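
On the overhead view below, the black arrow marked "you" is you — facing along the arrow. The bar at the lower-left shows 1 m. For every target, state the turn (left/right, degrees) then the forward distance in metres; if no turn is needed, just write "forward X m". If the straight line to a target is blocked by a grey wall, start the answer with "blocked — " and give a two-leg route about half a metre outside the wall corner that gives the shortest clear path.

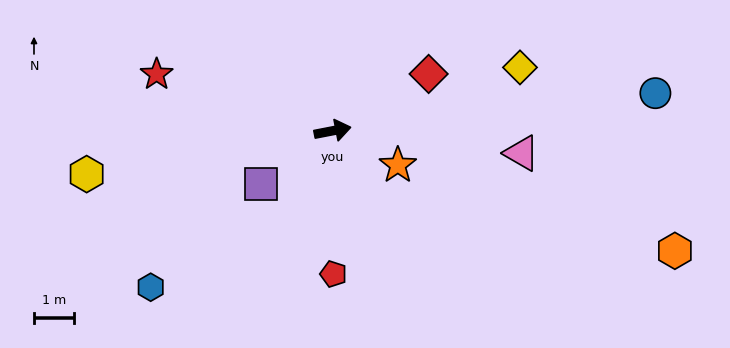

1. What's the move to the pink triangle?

turn right 18°, forward 4.8 m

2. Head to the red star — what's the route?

turn left 151°, forward 4.6 m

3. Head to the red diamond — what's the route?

turn left 20°, forward 2.8 m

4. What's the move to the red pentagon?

turn right 101°, forward 3.6 m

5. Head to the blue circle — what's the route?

turn right 4°, forward 8.2 m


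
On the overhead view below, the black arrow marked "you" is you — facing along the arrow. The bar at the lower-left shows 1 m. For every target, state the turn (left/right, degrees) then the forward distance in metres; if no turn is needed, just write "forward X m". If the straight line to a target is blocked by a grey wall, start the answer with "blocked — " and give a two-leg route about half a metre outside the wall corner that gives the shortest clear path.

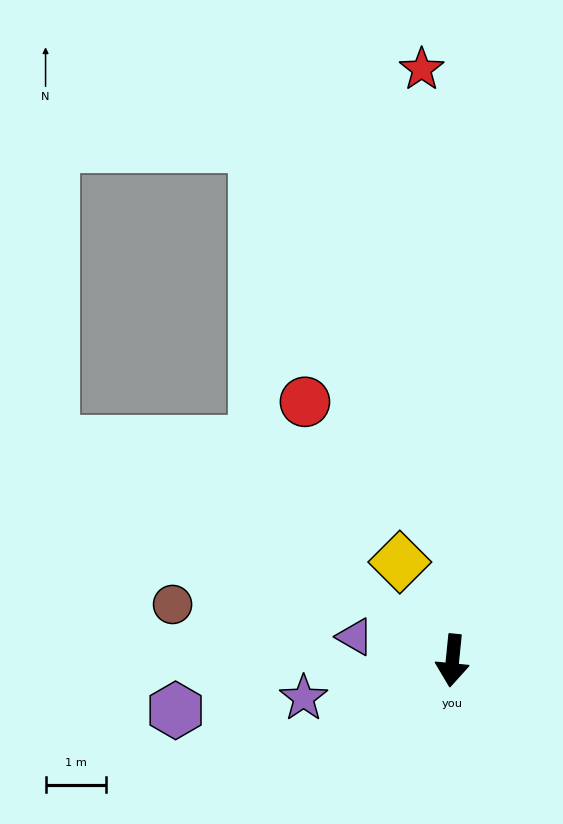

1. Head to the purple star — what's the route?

turn right 70°, forward 2.5 m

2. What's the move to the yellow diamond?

turn right 146°, forward 1.8 m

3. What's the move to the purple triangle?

turn right 98°, forward 1.7 m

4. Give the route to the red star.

turn right 171°, forward 9.7 m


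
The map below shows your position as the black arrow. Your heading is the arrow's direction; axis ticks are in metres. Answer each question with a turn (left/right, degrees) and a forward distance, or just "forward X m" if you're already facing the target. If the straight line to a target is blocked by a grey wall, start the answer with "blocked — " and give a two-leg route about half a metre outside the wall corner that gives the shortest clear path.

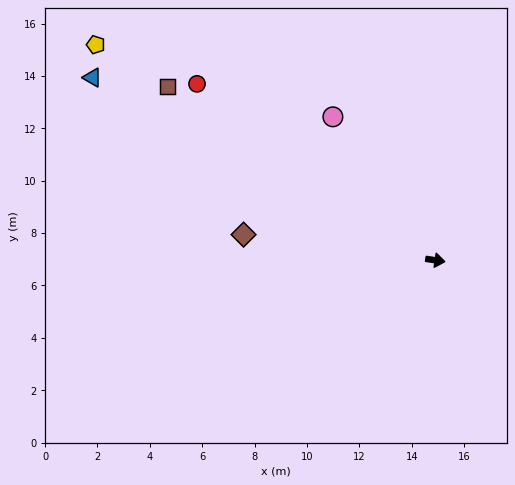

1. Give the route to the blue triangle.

turn left 160°, forward 14.8 m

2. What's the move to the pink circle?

turn left 134°, forward 6.7 m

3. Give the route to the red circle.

turn left 152°, forward 11.3 m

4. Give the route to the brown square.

turn left 155°, forward 12.2 m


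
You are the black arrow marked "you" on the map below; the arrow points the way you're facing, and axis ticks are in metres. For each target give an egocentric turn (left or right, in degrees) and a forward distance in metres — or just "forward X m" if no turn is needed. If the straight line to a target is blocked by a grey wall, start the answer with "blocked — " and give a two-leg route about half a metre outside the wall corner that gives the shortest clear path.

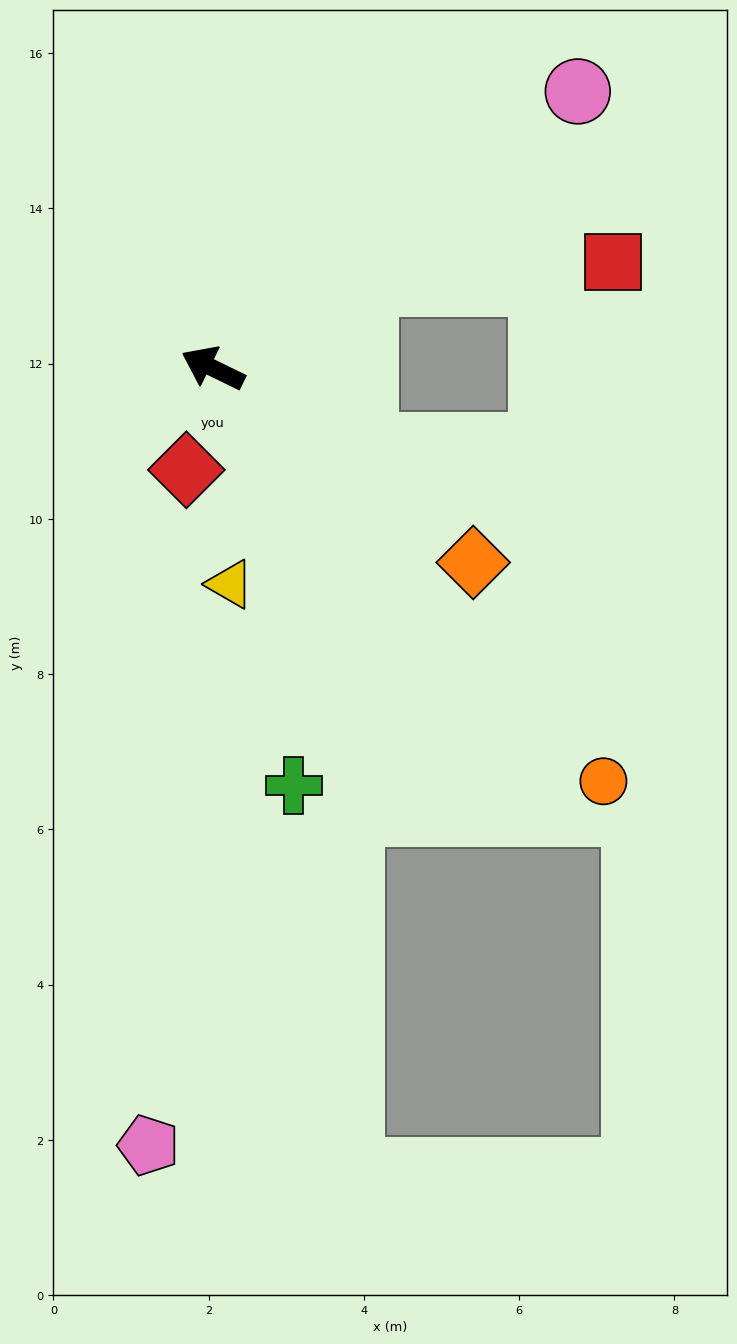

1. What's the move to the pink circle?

turn right 117°, forward 5.9 m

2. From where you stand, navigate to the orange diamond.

turn left 169°, forward 4.2 m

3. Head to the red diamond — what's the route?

turn left 101°, forward 1.4 m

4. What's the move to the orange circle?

turn left 159°, forward 7.3 m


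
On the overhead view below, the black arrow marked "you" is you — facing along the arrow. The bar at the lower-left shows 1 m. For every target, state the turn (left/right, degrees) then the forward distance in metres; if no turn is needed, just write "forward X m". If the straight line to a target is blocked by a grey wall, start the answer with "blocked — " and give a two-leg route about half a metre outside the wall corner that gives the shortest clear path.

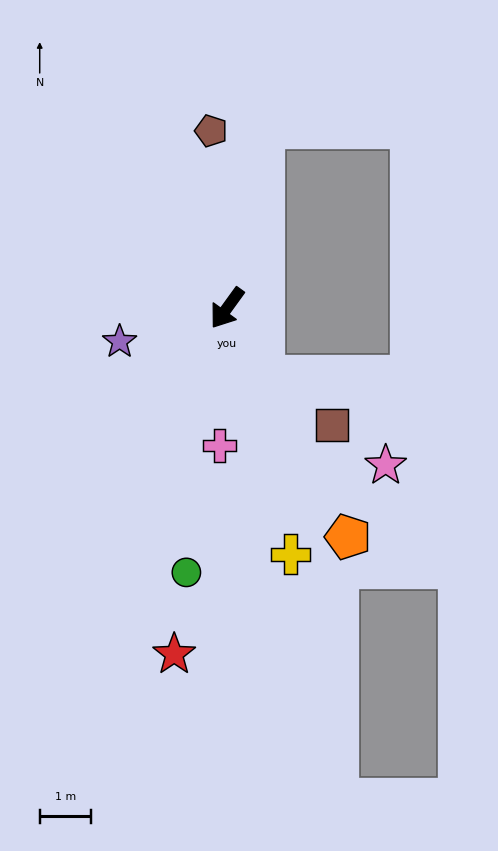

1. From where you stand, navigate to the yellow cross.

turn left 50°, forward 4.9 m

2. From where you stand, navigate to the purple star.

turn right 37°, forward 2.2 m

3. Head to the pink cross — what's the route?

turn left 33°, forward 2.7 m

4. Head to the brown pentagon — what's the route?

turn right 139°, forward 3.5 m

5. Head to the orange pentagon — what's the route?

turn left 64°, forward 5.0 m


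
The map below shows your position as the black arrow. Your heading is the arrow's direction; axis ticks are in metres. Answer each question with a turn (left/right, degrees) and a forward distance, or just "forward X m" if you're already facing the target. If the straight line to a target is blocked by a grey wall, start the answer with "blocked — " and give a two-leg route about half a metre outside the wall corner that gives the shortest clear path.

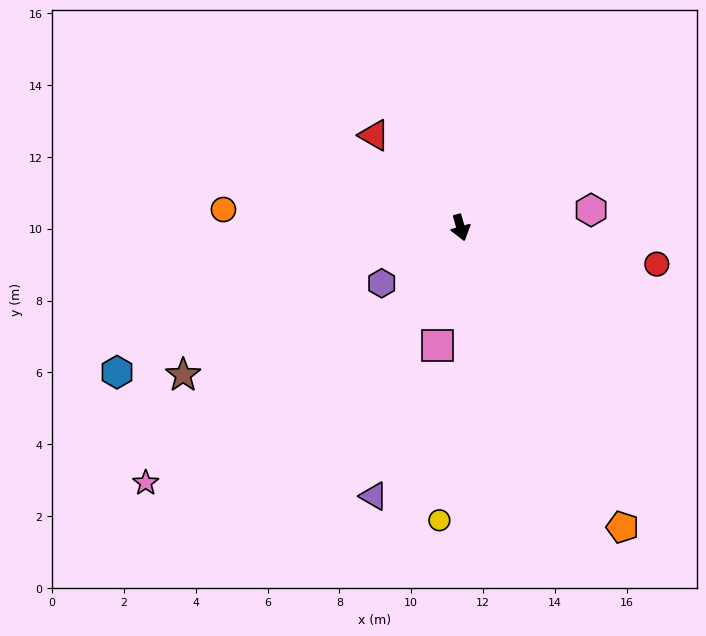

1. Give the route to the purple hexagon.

turn right 71°, forward 2.7 m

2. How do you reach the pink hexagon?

turn left 82°, forward 3.7 m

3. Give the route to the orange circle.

turn right 110°, forward 6.6 m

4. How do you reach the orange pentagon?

turn left 13°, forward 9.5 m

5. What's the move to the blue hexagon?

turn right 83°, forward 10.4 m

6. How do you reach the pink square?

turn right 27°, forward 3.3 m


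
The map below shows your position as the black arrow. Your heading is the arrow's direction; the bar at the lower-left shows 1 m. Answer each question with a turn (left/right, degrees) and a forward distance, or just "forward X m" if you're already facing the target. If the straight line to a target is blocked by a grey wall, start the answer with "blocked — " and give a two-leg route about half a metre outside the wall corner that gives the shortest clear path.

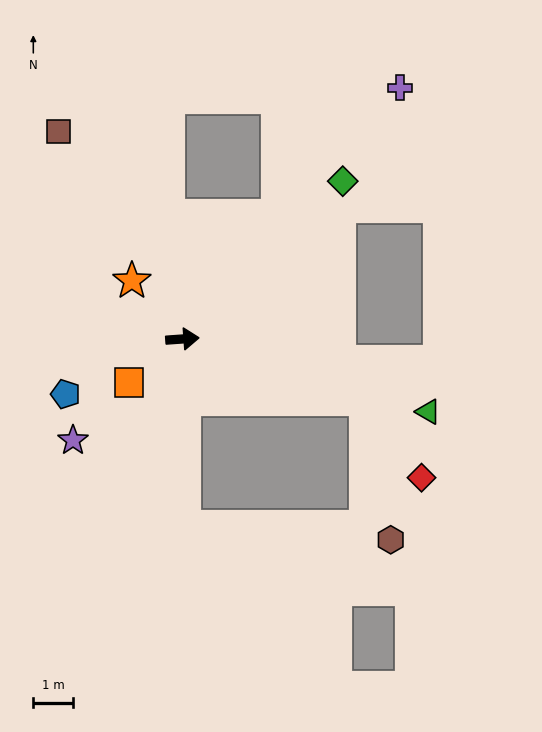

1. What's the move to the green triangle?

turn right 21°, forward 6.4 m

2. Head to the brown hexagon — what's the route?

blocked — turn right 22°, forward 4.8 m, then turn right 62°, forward 3.6 m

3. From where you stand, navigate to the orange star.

turn left 127°, forward 1.9 m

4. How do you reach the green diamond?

turn left 40°, forward 5.7 m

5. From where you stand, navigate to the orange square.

turn right 145°, forward 1.7 m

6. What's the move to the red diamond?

blocked — turn right 22°, forward 4.8 m, then turn right 36°, forward 2.4 m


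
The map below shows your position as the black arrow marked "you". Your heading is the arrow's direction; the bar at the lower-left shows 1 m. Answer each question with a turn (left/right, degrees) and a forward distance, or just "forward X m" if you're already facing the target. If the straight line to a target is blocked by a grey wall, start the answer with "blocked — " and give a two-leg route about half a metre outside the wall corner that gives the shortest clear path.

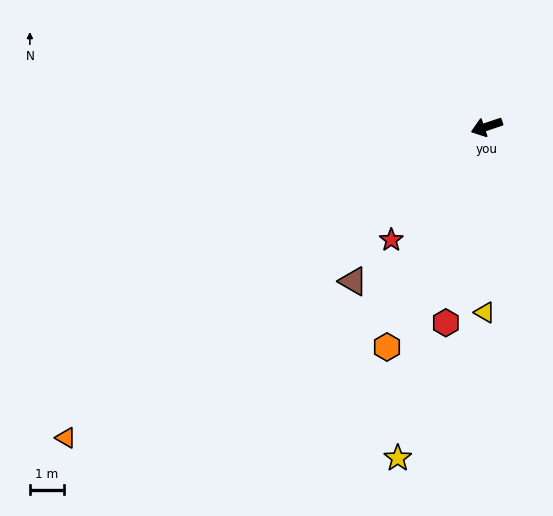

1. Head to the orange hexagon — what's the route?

turn left 47°, forward 7.1 m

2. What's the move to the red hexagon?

turn left 60°, forward 5.9 m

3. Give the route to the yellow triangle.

turn left 71°, forward 5.5 m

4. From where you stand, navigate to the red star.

turn left 31°, forward 4.4 m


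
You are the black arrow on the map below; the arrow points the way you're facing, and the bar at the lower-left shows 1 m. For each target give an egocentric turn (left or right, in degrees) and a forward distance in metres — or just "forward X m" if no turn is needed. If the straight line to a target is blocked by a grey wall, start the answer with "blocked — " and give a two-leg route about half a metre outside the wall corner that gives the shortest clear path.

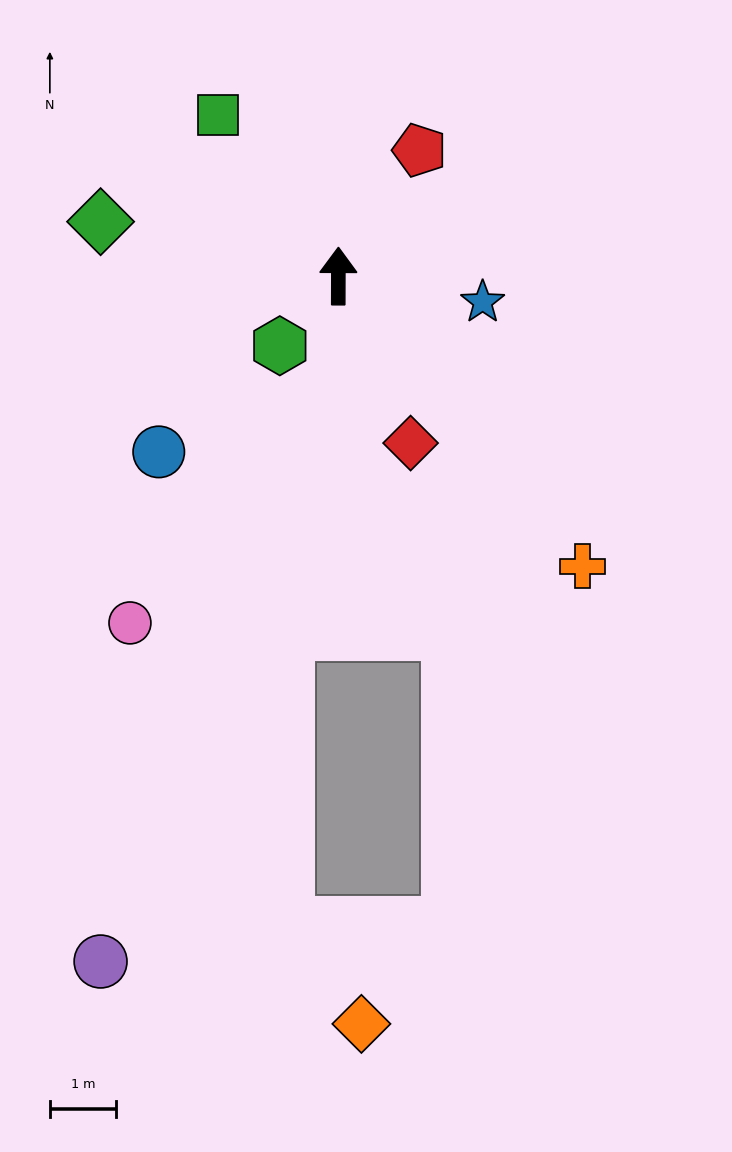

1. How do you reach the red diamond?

turn right 156°, forward 2.8 m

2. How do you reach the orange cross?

turn right 140°, forward 5.7 m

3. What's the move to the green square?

turn left 37°, forward 3.0 m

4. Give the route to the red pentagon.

turn right 33°, forward 2.3 m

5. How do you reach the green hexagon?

turn left 140°, forward 1.4 m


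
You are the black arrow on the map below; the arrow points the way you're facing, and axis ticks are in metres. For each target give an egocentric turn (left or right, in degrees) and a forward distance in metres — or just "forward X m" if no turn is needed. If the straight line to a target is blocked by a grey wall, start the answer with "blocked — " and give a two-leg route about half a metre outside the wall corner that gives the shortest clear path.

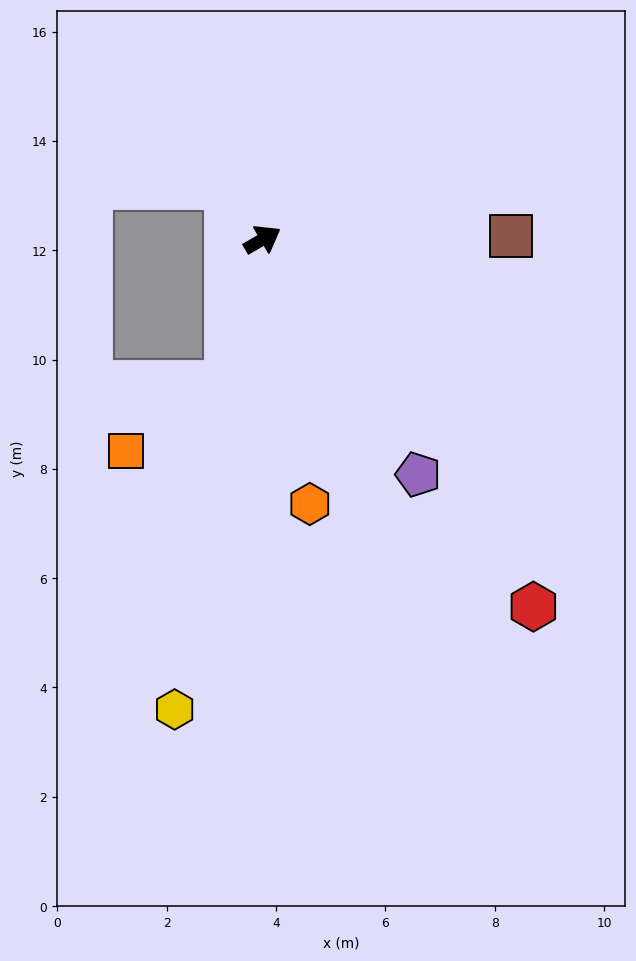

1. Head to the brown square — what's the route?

turn right 29°, forward 4.5 m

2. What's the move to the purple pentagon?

turn right 87°, forward 5.2 m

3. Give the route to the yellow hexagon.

turn right 131°, forward 8.7 m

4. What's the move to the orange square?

blocked — turn right 134°, forward 2.7 m, then turn right 42°, forward 2.2 m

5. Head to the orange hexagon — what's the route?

turn right 110°, forward 4.9 m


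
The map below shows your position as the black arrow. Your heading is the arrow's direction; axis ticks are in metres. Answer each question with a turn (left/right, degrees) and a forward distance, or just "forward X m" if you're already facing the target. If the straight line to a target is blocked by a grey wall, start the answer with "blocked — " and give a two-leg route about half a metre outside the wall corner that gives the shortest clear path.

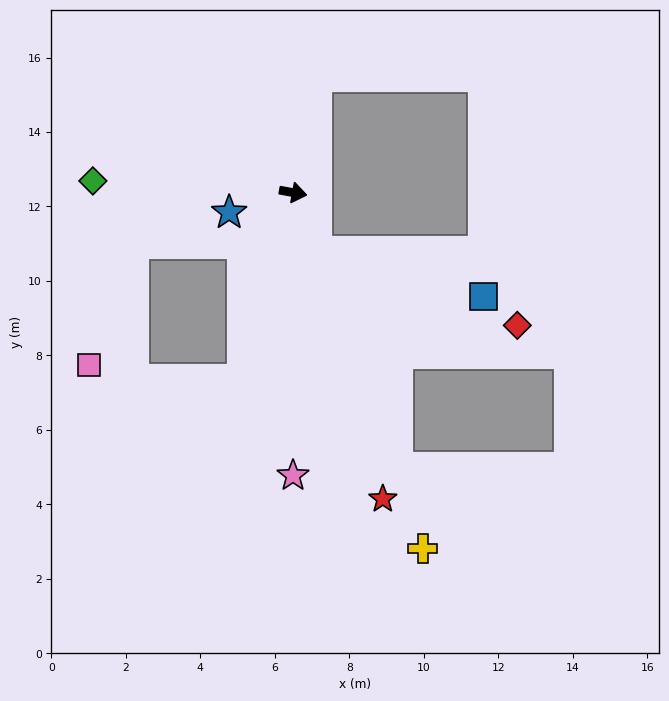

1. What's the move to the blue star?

turn right 152°, forward 1.8 m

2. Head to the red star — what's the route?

turn right 63°, forward 8.6 m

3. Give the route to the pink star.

turn right 80°, forward 7.6 m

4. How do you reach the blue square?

blocked — turn right 58°, forward 1.7 m, then turn left 53°, forward 4.7 m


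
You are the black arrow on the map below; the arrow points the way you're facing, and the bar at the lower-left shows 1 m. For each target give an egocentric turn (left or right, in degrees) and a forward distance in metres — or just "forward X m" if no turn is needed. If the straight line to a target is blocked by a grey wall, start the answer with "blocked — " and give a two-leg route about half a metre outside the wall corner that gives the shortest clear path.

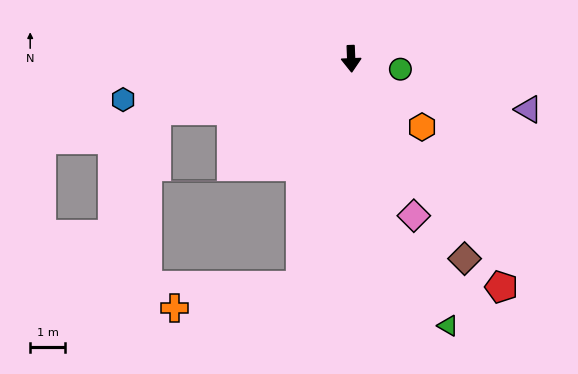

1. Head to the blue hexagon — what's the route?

turn right 82°, forward 6.6 m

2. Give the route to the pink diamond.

turn left 20°, forward 4.8 m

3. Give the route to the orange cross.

blocked — turn right 15°, forward 6.6 m, then turn right 67°, forward 3.7 m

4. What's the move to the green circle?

turn left 76°, forward 1.4 m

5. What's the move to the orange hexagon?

turn left 44°, forward 2.8 m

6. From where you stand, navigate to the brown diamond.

turn left 27°, forward 6.5 m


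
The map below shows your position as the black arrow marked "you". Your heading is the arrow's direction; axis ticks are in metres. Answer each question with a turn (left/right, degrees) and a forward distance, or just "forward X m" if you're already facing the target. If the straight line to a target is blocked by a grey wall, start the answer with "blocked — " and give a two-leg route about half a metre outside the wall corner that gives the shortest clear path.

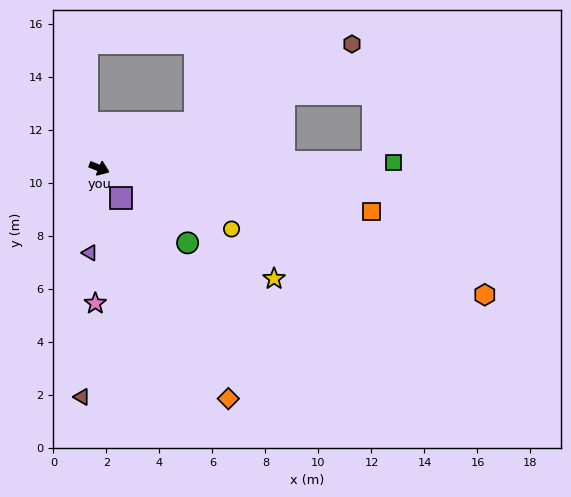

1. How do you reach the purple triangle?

turn right 74°, forward 3.2 m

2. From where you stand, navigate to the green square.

turn left 23°, forward 11.1 m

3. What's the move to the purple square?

turn right 32°, forward 1.4 m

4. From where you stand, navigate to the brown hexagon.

turn left 48°, forward 10.6 m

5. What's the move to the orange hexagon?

turn left 4°, forward 15.3 m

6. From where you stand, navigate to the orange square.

turn left 13°, forward 10.4 m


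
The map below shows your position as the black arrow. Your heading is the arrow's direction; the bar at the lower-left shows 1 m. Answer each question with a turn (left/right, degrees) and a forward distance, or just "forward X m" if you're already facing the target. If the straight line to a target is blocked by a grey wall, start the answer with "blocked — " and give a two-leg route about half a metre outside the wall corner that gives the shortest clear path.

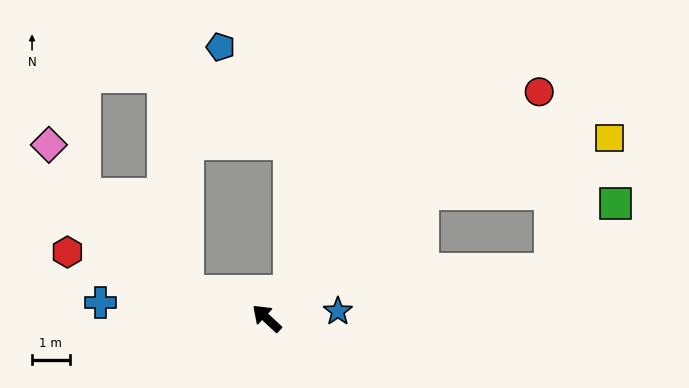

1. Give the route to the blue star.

turn right 132°, forward 1.9 m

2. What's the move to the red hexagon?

turn left 24°, forward 5.6 m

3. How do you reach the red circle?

turn right 97°, forward 9.4 m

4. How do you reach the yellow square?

blocked — turn right 99°, forward 5.3 m, then turn right 21°, forward 5.2 m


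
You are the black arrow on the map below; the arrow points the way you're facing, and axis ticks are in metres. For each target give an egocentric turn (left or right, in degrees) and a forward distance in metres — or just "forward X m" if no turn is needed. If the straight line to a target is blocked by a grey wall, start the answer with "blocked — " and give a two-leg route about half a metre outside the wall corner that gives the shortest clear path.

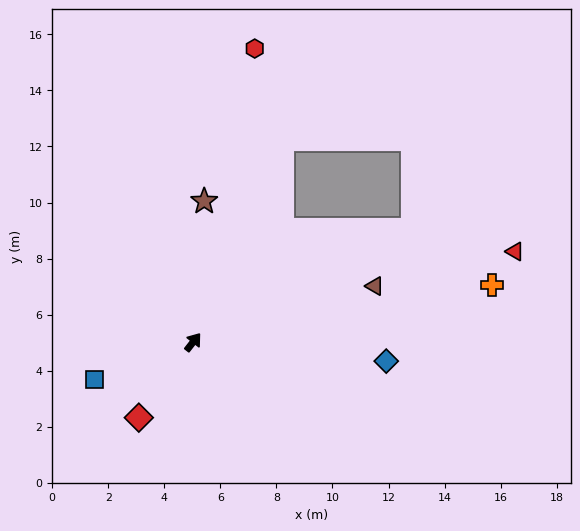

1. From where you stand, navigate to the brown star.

turn left 33°, forward 5.0 m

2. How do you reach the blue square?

turn left 149°, forward 3.8 m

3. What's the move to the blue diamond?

turn right 58°, forward 6.9 m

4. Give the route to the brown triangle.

turn right 35°, forward 6.8 m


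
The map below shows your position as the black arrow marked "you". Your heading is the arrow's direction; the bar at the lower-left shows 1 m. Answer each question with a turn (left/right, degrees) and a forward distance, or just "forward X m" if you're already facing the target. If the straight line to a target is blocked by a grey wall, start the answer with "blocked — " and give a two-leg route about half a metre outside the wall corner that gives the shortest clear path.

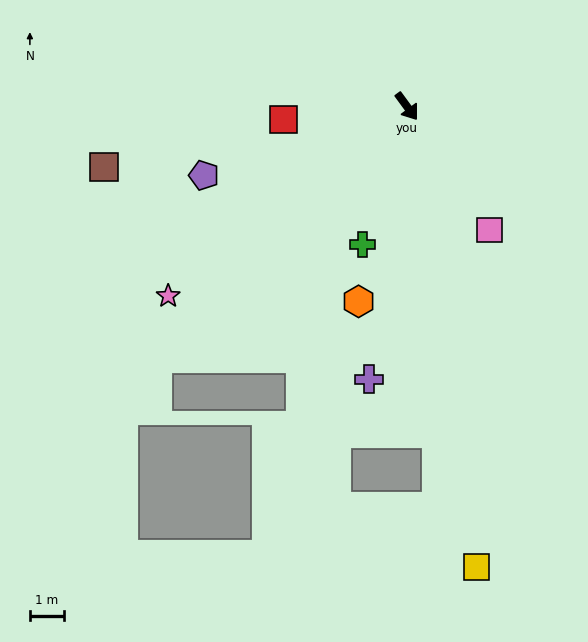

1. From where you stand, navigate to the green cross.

turn right 54°, forward 4.3 m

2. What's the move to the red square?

turn right 120°, forward 3.7 m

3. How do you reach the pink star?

turn right 88°, forward 9.0 m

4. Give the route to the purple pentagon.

turn right 108°, forward 6.3 m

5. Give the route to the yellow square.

turn right 28°, forward 13.8 m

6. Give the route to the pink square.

turn right 3°, forward 4.4 m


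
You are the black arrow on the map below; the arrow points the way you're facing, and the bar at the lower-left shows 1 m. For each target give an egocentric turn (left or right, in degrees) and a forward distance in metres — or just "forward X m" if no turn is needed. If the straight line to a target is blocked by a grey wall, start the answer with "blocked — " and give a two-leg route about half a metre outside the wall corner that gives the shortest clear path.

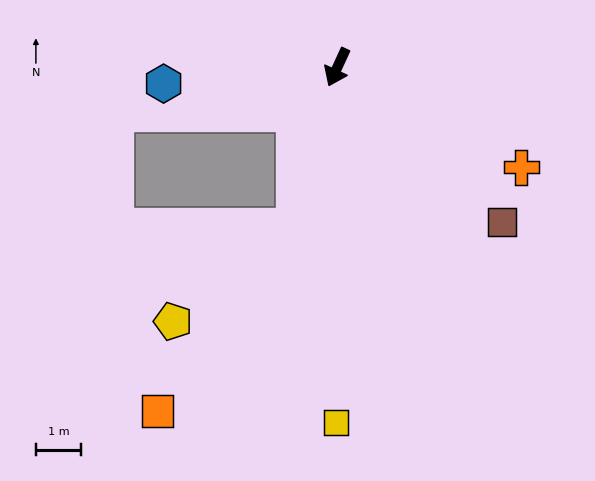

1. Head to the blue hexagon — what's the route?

turn right 60°, forward 3.9 m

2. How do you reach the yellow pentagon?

blocked — turn left 10°, forward 3.7 m, then turn right 38°, forward 3.4 m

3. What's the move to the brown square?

turn left 71°, forward 5.0 m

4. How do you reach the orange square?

blocked — turn left 10°, forward 3.7 m, then turn right 22°, forward 5.1 m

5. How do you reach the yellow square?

turn left 24°, forward 7.9 m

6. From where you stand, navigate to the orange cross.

turn left 86°, forward 4.7 m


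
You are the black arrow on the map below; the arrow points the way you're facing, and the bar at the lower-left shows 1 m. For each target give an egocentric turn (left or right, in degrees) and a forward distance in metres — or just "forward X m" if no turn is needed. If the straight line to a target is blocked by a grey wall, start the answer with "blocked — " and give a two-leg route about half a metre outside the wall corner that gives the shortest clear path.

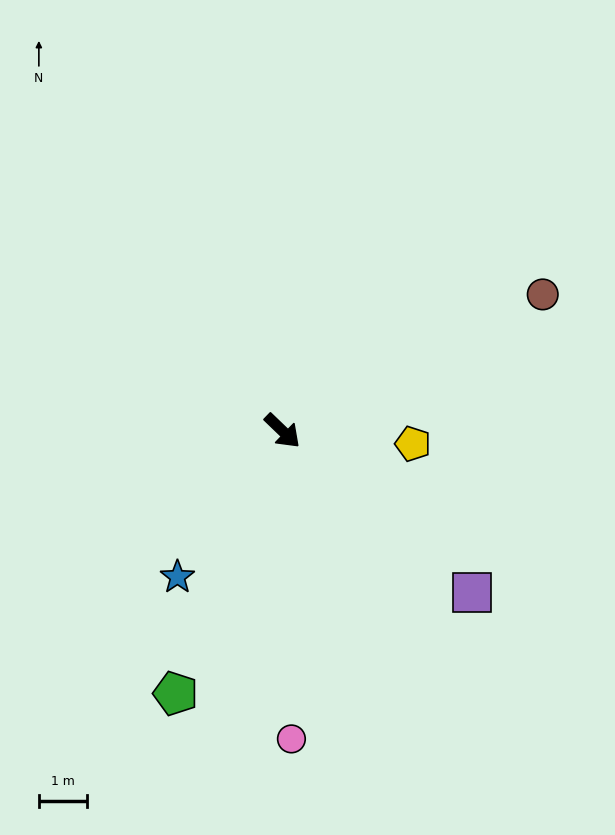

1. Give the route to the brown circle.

turn left 72°, forward 6.1 m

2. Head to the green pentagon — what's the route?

turn right 68°, forward 5.9 m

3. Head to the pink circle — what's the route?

turn right 44°, forward 6.4 m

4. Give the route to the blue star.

turn right 82°, forward 3.7 m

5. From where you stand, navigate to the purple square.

turn left 3°, forward 5.2 m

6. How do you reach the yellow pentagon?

turn left 38°, forward 2.7 m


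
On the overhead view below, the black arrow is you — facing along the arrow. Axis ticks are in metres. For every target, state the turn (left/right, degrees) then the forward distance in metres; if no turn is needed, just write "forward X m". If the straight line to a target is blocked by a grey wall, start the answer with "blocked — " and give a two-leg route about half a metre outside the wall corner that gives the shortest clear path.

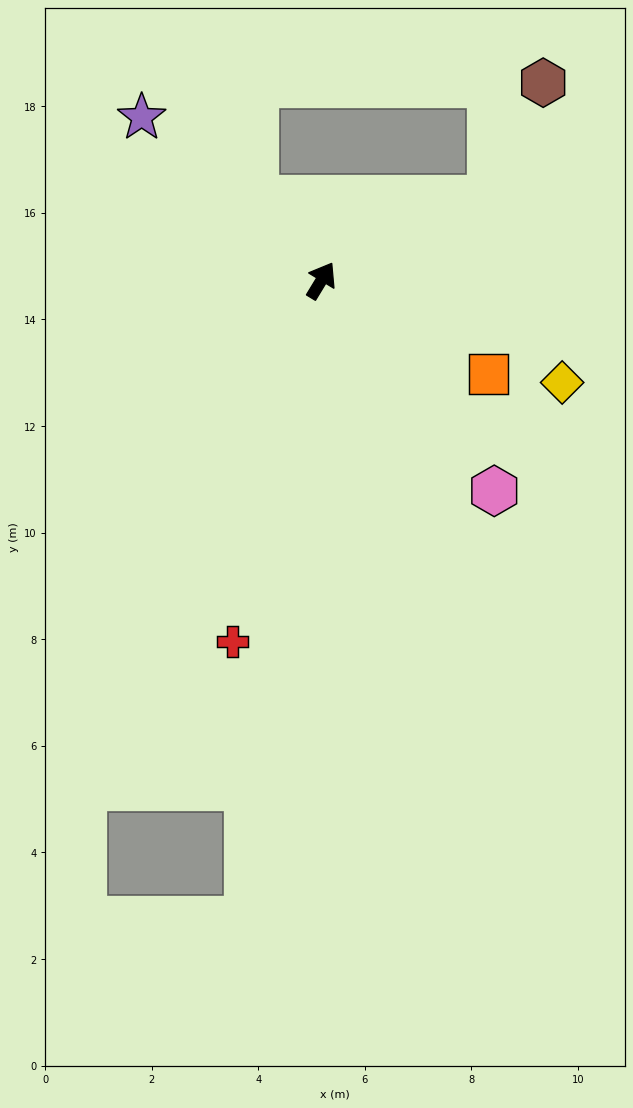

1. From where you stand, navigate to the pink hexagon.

turn right 109°, forward 5.1 m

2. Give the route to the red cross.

turn right 163°, forward 7.0 m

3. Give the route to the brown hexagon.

blocked — turn right 33°, forward 3.5 m, then turn left 40°, forward 2.4 m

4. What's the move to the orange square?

turn right 88°, forward 3.6 m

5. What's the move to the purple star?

turn left 79°, forward 4.6 m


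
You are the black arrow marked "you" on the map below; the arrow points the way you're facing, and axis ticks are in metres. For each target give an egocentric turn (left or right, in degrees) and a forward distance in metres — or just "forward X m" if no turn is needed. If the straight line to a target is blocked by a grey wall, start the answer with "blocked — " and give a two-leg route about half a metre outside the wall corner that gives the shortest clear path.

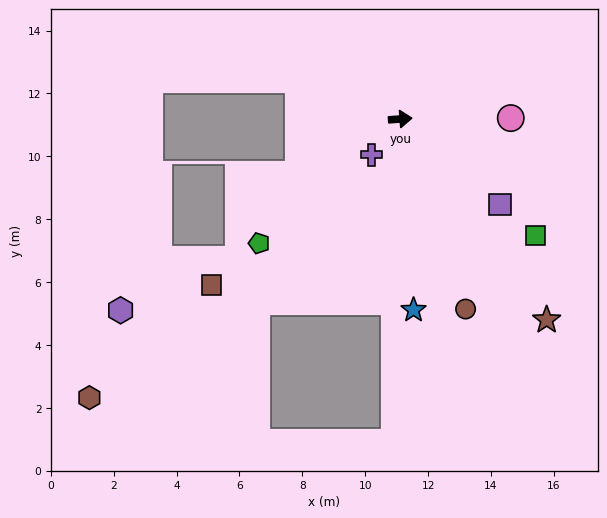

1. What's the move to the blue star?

turn right 90°, forward 6.1 m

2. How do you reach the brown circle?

turn right 75°, forward 6.4 m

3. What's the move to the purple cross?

turn right 133°, forward 1.5 m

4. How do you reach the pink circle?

turn right 4°, forward 3.5 m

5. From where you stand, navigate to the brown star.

turn right 58°, forward 7.9 m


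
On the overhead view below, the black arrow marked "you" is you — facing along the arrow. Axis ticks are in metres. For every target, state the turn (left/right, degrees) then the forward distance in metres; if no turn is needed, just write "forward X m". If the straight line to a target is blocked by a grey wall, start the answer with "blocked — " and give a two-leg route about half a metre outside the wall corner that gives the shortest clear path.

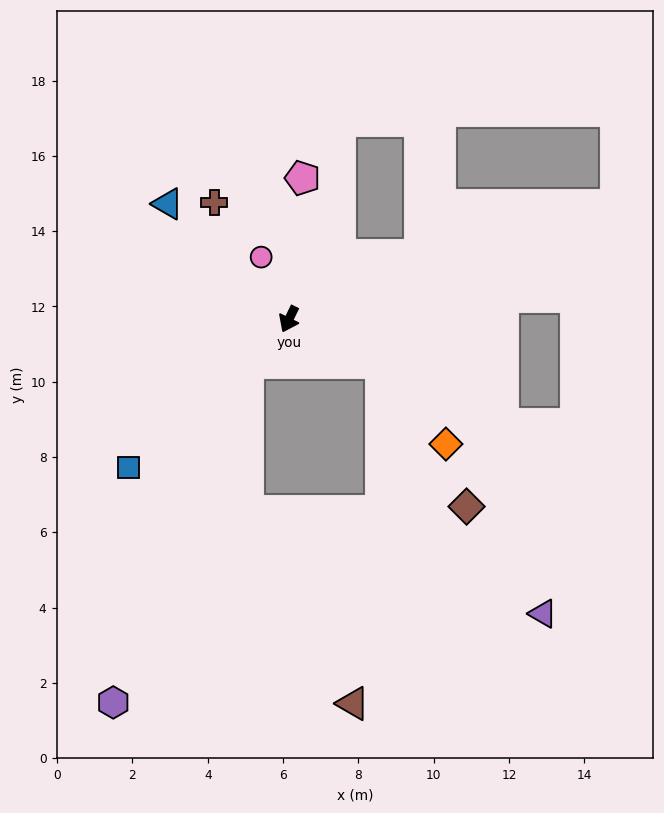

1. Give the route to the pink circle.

turn right 130°, forward 1.8 m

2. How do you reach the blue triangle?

turn right 108°, forward 4.4 m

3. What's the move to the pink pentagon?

turn right 160°, forward 3.8 m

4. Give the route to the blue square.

turn right 21°, forward 5.8 m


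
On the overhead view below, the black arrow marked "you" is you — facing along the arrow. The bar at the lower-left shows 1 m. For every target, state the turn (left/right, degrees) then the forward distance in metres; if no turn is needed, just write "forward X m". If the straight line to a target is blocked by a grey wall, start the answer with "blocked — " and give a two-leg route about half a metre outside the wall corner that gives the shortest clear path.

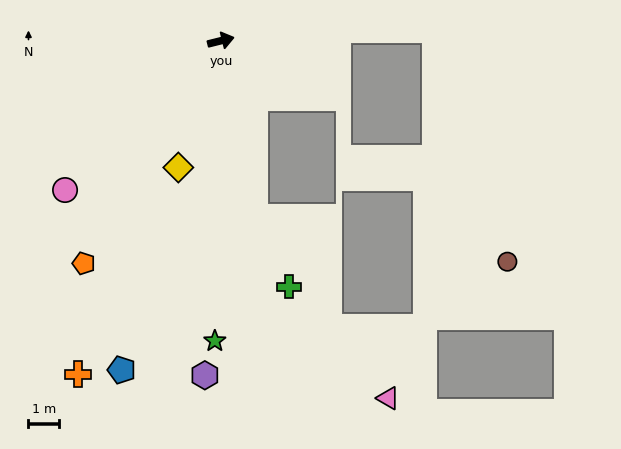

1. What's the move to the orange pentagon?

turn right 136°, forward 8.5 m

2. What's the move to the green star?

turn right 105°, forward 9.8 m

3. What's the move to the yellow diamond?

turn right 123°, forward 4.4 m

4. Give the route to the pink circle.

turn right 150°, forward 7.0 m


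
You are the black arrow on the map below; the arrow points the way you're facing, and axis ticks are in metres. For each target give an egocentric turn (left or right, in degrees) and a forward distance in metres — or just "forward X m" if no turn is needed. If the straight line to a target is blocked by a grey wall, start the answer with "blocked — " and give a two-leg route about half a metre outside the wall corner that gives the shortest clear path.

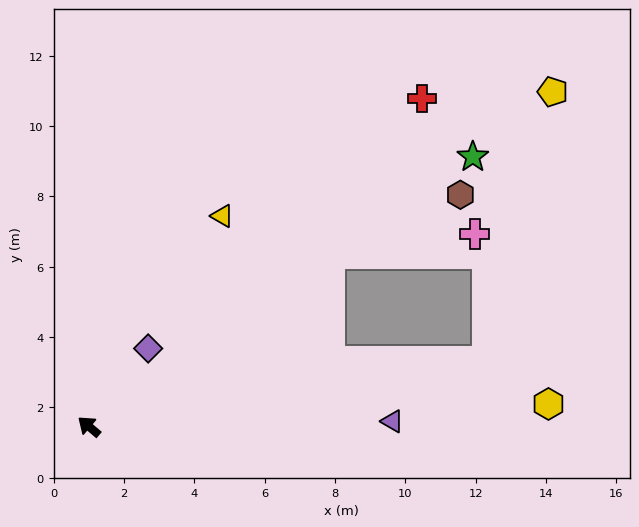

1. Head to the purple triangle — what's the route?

turn right 139°, forward 8.6 m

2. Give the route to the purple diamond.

turn right 87°, forward 2.8 m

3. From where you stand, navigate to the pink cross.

blocked — turn right 104°, forward 8.4 m, then turn right 28°, forward 4.1 m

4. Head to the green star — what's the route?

turn right 105°, forward 13.3 m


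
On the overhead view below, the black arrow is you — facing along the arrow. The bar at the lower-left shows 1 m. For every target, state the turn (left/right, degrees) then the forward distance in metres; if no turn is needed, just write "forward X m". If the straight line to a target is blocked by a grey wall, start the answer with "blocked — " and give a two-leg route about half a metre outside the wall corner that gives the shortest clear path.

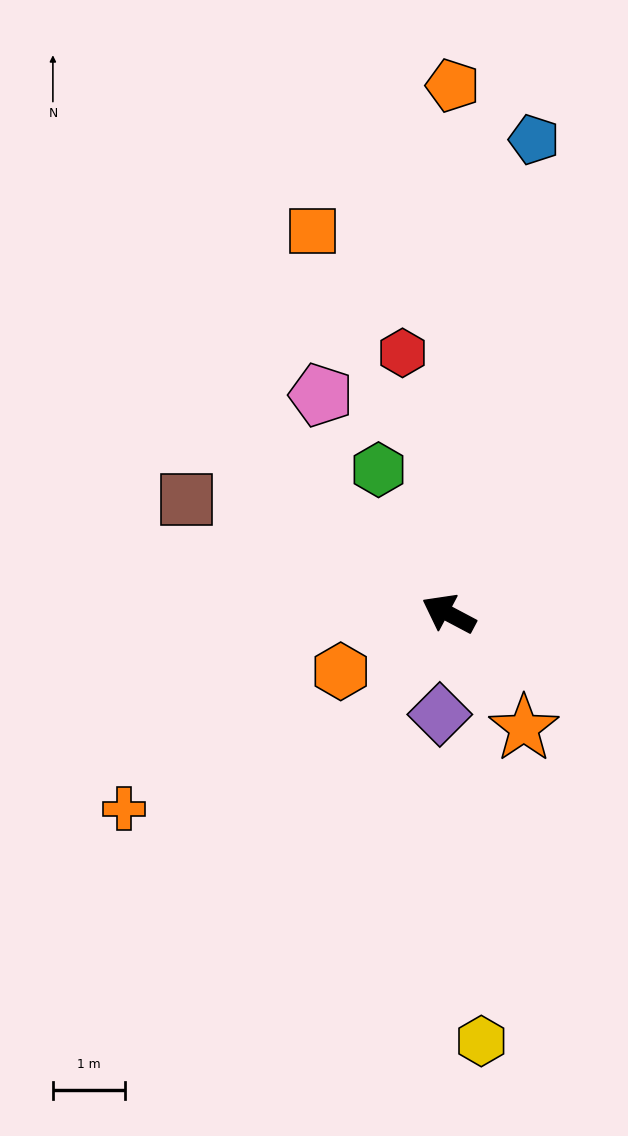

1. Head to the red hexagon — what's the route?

turn right 52°, forward 3.7 m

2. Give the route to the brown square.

turn left 4°, forward 4.0 m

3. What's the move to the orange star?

turn left 151°, forward 1.9 m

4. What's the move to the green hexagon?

turn right 36°, forward 2.2 m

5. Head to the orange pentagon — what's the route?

turn right 63°, forward 7.4 m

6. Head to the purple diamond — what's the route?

turn left 113°, forward 1.4 m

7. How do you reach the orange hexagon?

turn left 56°, forward 1.7 m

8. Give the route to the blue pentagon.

turn right 72°, forward 6.7 m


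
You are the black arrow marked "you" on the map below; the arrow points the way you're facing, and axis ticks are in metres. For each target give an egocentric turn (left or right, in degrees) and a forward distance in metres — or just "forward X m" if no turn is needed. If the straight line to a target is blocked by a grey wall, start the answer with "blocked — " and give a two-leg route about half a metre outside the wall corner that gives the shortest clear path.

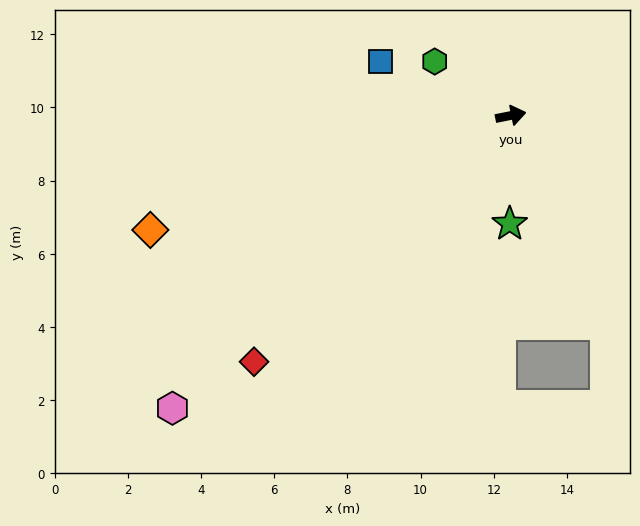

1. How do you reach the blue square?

turn left 146°, forward 3.9 m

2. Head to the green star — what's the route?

turn right 102°, forward 3.0 m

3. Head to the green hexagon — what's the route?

turn left 133°, forward 2.6 m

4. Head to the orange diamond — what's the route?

turn right 174°, forward 10.3 m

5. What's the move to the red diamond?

turn right 147°, forward 9.7 m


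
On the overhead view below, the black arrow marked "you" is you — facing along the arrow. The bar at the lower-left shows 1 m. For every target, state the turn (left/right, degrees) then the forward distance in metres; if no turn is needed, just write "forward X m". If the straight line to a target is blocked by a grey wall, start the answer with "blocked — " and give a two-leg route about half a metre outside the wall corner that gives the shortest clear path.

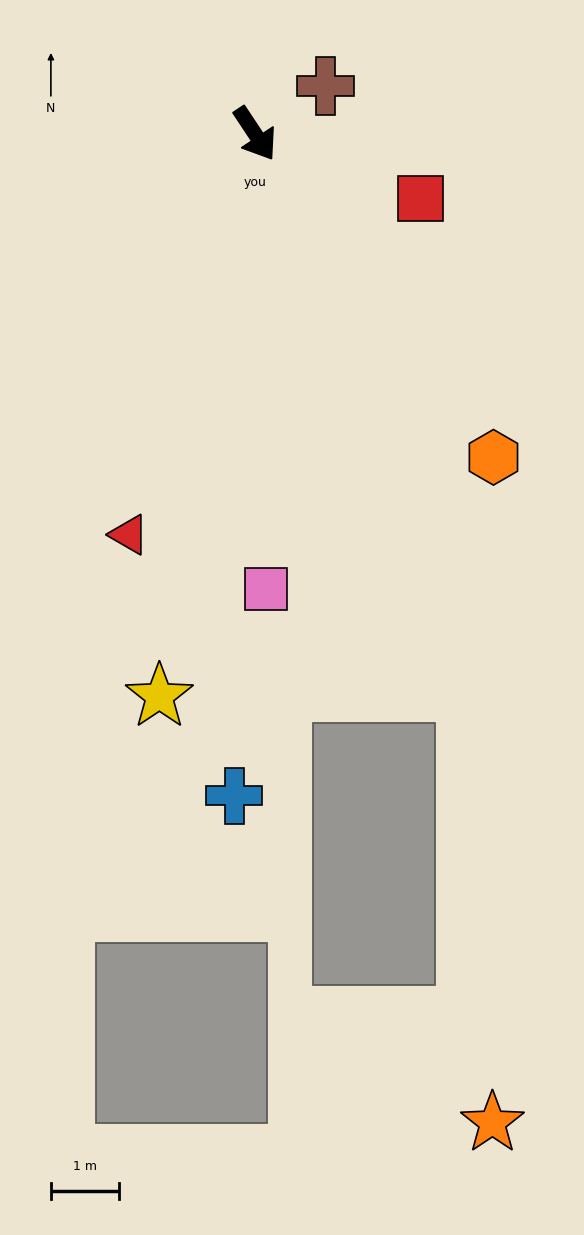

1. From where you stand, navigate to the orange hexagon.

turn left 3°, forward 5.9 m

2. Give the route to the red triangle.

turn right 51°, forward 6.2 m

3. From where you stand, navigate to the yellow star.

turn right 43°, forward 8.4 m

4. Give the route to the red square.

turn left 35°, forward 2.6 m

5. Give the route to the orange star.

blocked — turn right 13°, forward 8.8 m, then turn right 17°, forward 6.3 m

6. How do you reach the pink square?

turn right 32°, forward 6.7 m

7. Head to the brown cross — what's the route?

turn left 91°, forward 1.3 m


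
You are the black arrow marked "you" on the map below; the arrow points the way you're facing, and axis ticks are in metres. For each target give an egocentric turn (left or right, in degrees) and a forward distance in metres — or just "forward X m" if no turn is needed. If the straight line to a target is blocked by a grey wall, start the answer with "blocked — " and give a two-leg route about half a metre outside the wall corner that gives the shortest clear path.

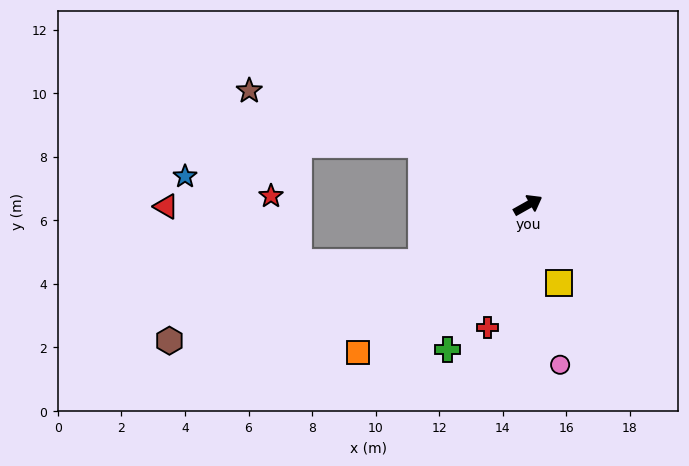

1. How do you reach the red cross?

turn right 138°, forward 4.1 m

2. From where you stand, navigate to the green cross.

turn right 148°, forward 5.2 m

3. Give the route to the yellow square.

turn right 98°, forward 2.6 m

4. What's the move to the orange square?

turn right 168°, forward 7.1 m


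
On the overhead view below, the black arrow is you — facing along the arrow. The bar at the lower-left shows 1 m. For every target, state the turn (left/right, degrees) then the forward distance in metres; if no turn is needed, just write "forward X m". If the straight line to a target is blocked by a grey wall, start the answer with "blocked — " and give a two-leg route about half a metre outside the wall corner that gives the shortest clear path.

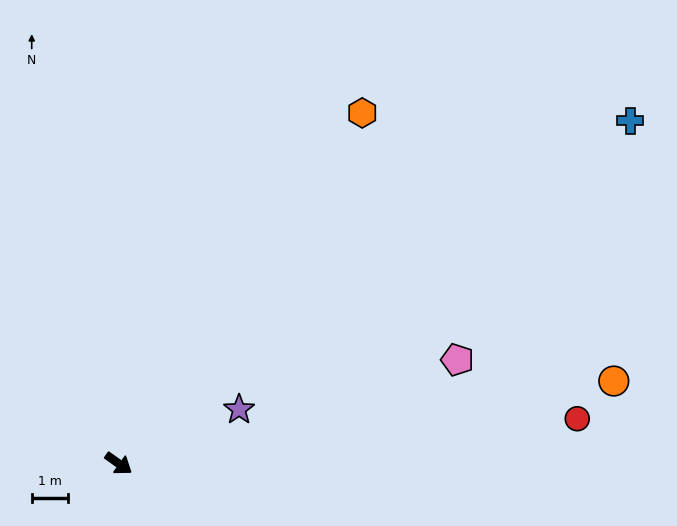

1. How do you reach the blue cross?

turn left 69°, forward 16.9 m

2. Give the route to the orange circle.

turn left 45°, forward 13.8 m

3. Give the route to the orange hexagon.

turn left 91°, forward 11.7 m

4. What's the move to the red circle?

turn left 41°, forward 12.7 m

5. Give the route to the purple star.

turn left 60°, forward 3.6 m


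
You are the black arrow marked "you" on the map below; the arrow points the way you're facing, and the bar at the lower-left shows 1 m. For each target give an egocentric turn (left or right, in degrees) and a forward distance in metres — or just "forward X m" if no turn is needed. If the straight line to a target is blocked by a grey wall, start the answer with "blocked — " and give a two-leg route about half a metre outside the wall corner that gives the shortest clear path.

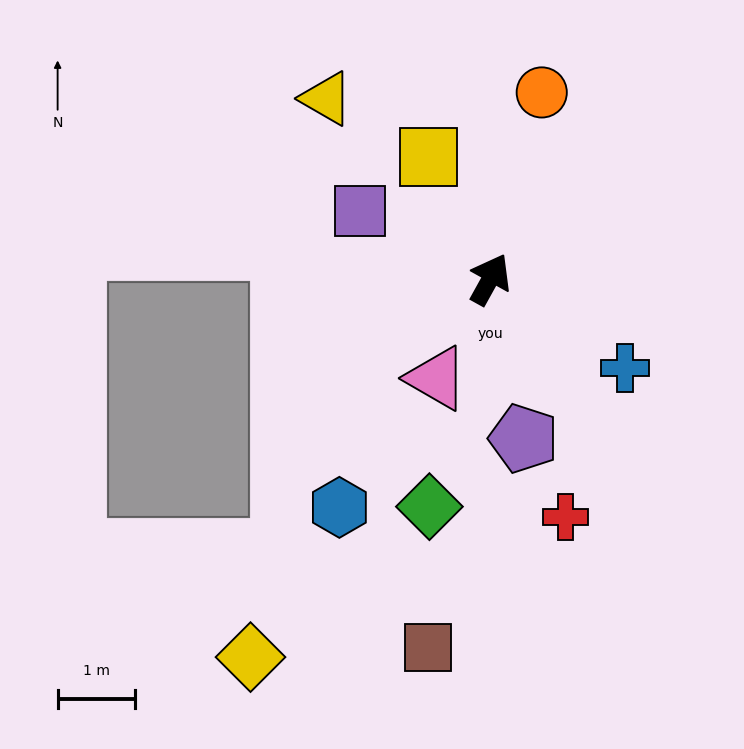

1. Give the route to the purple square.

turn left 91°, forward 1.9 m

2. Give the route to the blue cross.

turn right 94°, forward 2.1 m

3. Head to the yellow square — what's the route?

turn left 56°, forward 1.8 m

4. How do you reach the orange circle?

turn left 14°, forward 2.5 m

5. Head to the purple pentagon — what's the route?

turn right 139°, forward 2.1 m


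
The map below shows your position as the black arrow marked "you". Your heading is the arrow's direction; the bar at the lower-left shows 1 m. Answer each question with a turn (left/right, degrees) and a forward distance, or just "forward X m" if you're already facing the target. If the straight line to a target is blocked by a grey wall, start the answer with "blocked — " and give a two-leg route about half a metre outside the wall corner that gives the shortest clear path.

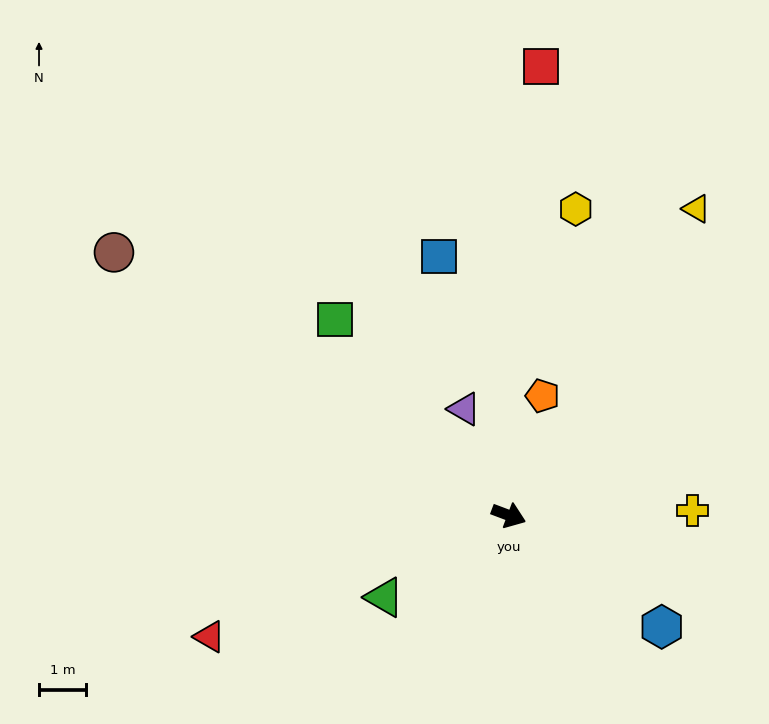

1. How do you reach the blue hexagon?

turn right 15°, forward 4.0 m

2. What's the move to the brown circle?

turn left 167°, forward 10.0 m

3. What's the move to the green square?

turn left 152°, forward 5.5 m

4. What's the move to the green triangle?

turn right 126°, forward 3.1 m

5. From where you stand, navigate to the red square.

turn left 107°, forward 9.5 m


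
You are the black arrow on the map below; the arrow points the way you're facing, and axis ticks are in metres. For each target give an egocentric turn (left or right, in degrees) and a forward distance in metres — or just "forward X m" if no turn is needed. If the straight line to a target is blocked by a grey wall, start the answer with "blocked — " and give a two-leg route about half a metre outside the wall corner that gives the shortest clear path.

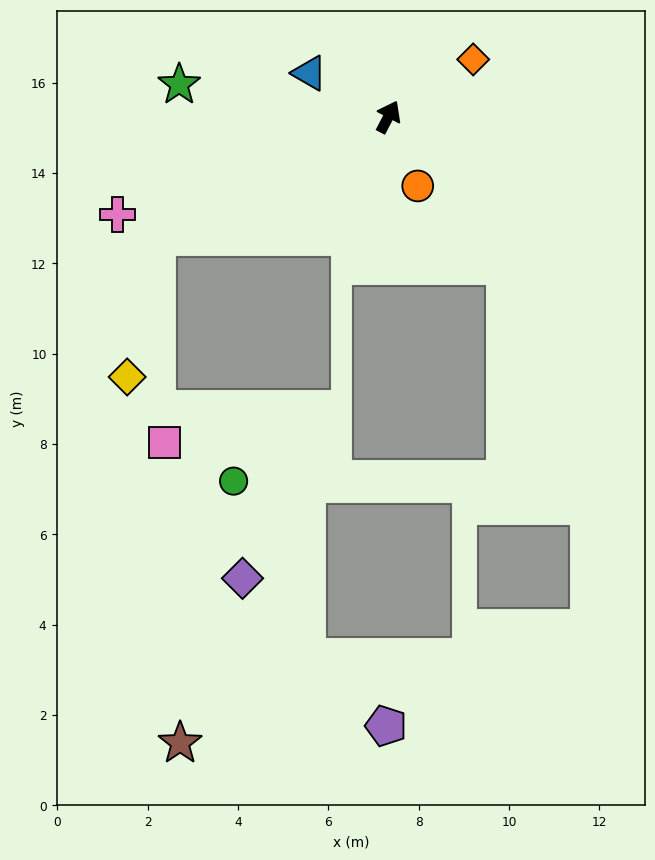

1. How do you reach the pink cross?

turn left 137°, forward 6.4 m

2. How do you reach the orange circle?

turn right 129°, forward 1.7 m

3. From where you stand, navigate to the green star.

turn left 109°, forward 4.7 m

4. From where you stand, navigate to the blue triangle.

turn left 89°, forward 2.0 m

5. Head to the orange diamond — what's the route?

turn right 28°, forward 2.3 m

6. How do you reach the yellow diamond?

blocked — turn left 145°, forward 5.8 m, then turn left 51°, forward 3.2 m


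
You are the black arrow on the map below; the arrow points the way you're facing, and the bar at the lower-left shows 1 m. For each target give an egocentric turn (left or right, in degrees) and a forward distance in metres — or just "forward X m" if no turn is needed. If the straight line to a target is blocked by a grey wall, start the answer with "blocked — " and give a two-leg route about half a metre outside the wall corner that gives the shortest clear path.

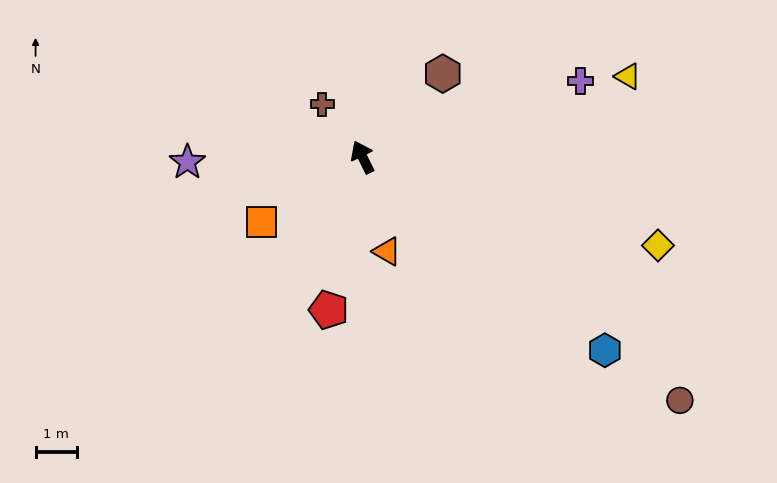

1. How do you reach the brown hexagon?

turn right 70°, forward 2.8 m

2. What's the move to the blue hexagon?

turn right 155°, forward 7.5 m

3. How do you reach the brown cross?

turn left 12°, forward 1.6 m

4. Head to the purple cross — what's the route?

turn right 97°, forward 5.6 m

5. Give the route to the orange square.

turn left 97°, forward 2.9 m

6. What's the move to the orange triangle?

turn left 168°, forward 2.4 m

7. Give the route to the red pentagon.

turn left 141°, forward 3.8 m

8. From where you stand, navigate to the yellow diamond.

turn right 133°, forward 7.5 m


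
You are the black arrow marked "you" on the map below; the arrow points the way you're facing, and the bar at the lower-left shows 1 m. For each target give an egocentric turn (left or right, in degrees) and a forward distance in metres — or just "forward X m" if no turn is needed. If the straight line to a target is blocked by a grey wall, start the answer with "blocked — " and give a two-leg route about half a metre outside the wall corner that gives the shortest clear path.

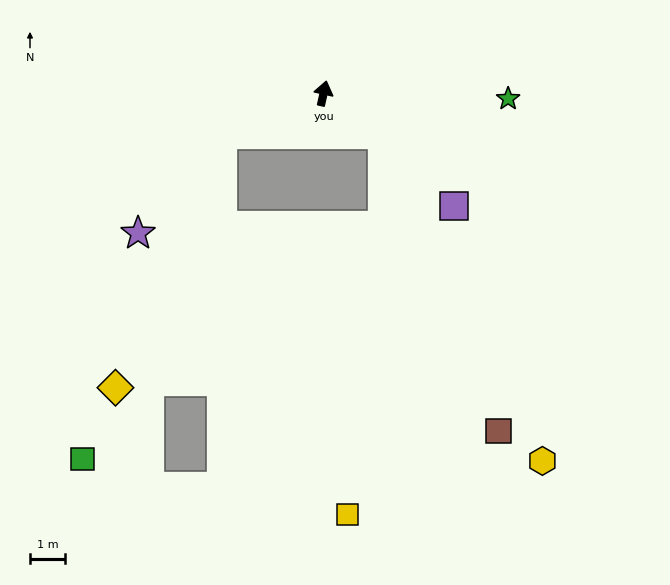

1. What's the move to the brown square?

blocked — turn right 112°, forward 2.0 m, then turn right 34°, forward 9.1 m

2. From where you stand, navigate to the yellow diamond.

blocked — turn left 124°, forward 3.1 m, then turn left 46°, forward 7.9 m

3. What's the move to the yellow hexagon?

blocked — turn right 112°, forward 2.0 m, then turn right 29°, forward 10.4 m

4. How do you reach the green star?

turn right 79°, forward 5.3 m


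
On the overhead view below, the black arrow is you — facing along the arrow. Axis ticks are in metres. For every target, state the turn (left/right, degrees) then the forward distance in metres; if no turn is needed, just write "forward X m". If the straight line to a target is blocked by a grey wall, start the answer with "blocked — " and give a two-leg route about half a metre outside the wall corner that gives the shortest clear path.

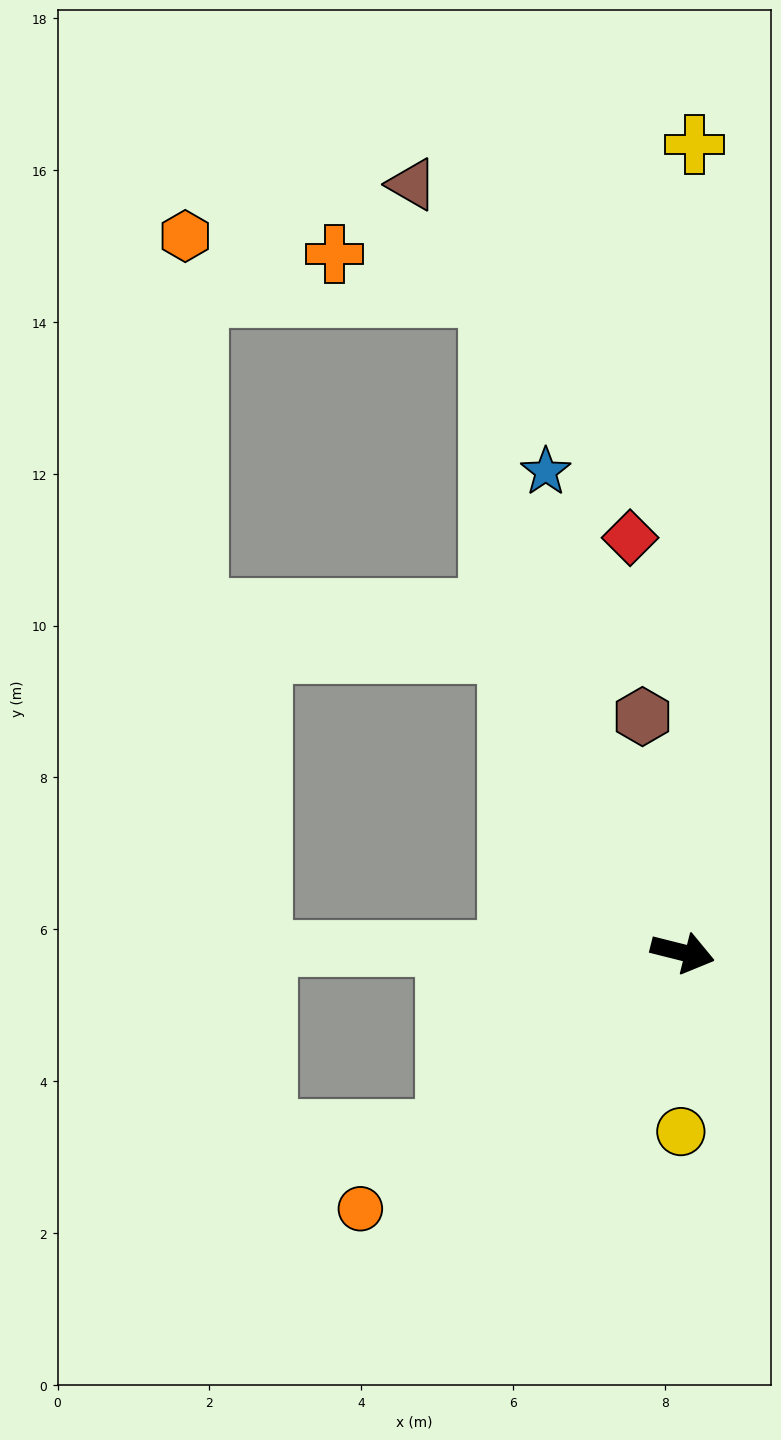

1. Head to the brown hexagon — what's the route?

turn left 114°, forward 3.2 m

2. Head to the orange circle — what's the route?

turn right 127°, forward 5.4 m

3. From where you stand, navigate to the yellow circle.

turn right 76°, forward 2.4 m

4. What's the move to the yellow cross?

turn left 103°, forward 10.6 m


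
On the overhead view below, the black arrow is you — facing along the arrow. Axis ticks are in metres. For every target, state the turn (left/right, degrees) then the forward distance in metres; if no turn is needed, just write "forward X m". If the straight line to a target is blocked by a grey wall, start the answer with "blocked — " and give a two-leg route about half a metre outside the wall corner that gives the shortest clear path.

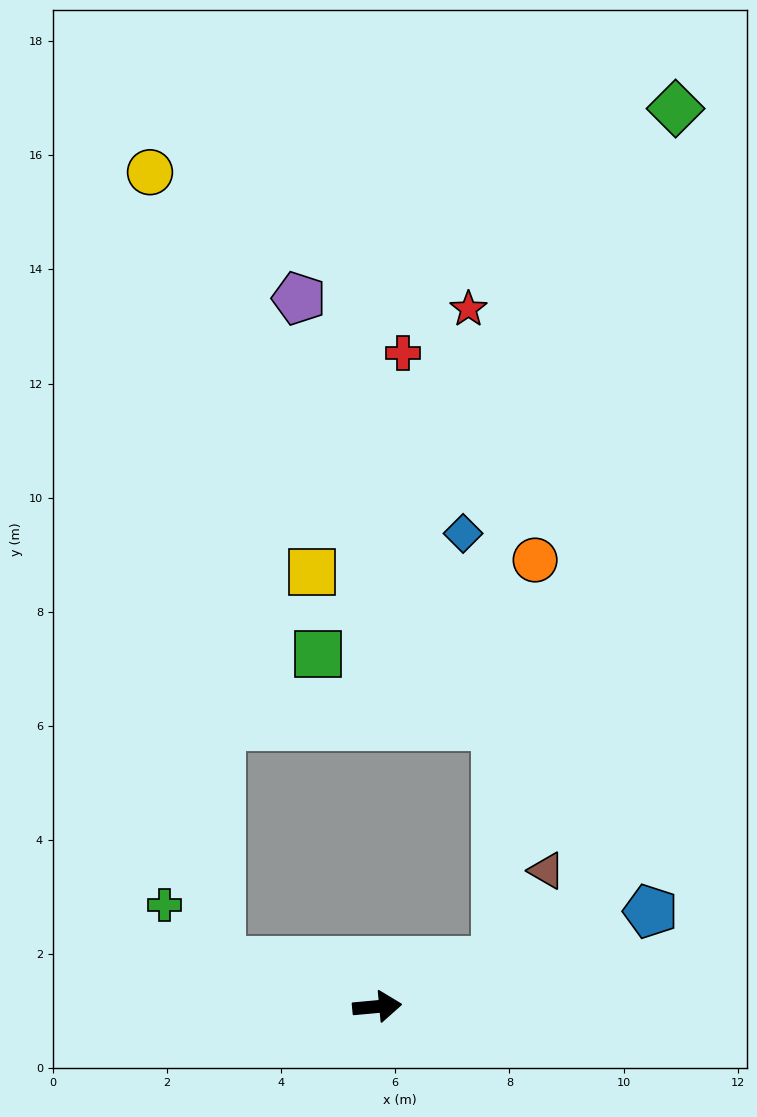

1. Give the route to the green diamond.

blocked — turn left 16°, forward 2.2 m, then turn left 57°, forward 15.3 m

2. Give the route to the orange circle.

blocked — turn left 16°, forward 2.2 m, then turn left 63°, forward 7.0 m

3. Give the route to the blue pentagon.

turn left 14°, forward 5.1 m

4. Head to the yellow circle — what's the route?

blocked — turn left 158°, forward 2.8 m, then turn right 68°, forward 13.9 m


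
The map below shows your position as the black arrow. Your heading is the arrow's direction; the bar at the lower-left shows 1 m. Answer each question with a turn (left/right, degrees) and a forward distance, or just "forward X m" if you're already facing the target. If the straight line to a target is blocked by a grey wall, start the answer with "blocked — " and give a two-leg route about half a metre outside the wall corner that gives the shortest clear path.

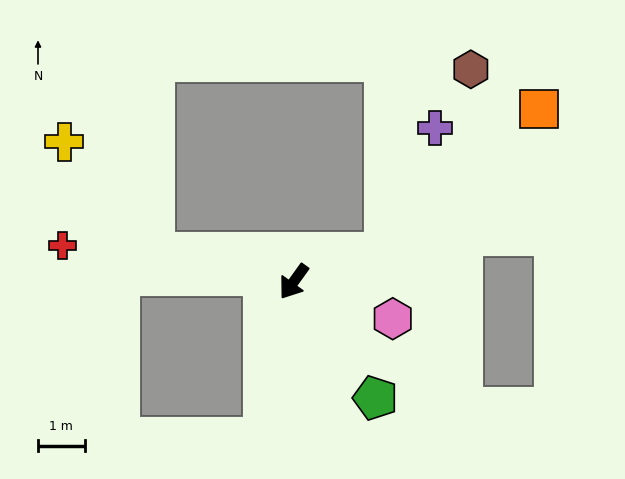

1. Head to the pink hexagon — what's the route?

turn left 105°, forward 2.3 m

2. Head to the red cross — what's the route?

turn right 63°, forward 5.0 m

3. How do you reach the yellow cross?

blocked — turn right 66°, forward 3.0 m, then turn right 39°, forward 3.1 m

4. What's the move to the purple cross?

blocked — turn left 144°, forward 2.0 m, then turn left 49°, forward 2.9 m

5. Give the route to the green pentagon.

turn left 71°, forward 3.0 m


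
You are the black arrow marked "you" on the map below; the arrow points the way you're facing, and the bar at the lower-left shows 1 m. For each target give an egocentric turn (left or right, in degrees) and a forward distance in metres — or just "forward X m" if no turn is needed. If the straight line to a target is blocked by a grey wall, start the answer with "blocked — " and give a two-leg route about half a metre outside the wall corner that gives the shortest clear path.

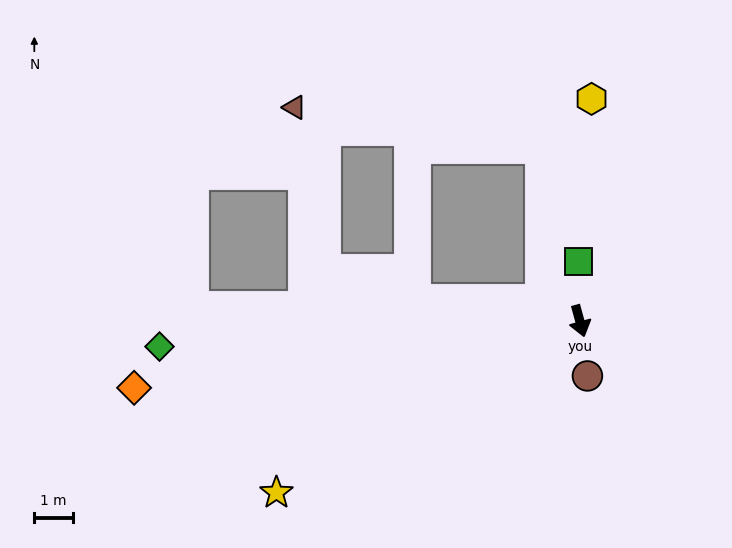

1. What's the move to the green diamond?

turn right 102°, forward 10.8 m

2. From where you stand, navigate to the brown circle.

turn right 7°, forward 1.4 m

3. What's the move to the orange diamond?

turn right 97°, forward 11.6 m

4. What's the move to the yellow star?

turn right 76°, forward 9.0 m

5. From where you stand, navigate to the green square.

turn left 166°, forward 1.5 m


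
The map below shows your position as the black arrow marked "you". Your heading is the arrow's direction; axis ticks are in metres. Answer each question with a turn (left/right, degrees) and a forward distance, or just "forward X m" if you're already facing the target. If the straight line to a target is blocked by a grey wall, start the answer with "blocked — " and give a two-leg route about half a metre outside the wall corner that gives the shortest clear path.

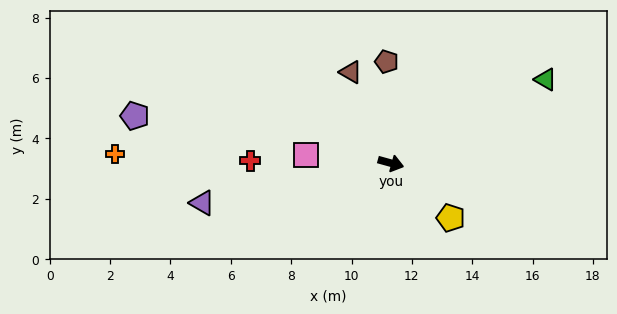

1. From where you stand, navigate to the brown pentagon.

turn left 108°, forward 3.4 m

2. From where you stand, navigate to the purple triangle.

turn right 153°, forward 6.4 m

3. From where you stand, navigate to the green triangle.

turn left 44°, forward 5.8 m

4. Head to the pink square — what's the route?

turn right 170°, forward 2.8 m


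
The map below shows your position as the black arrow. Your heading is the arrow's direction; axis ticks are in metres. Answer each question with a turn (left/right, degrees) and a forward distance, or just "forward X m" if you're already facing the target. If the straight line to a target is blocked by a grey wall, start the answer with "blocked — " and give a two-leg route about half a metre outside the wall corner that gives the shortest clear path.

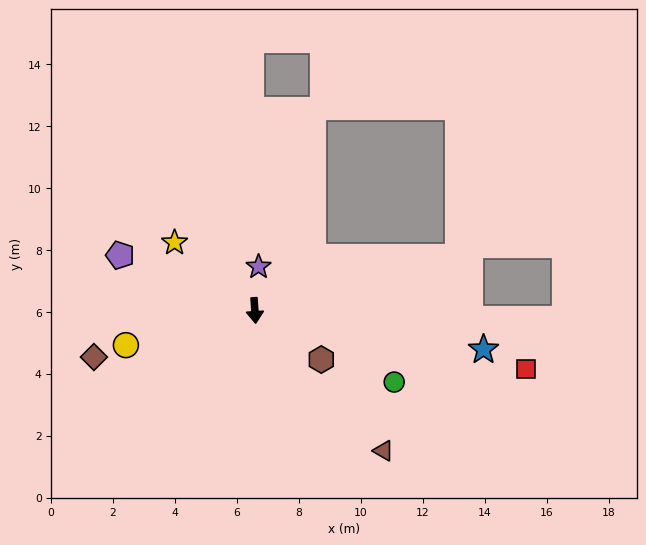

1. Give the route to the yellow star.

turn right 134°, forward 3.4 m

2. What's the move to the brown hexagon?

turn left 50°, forward 2.7 m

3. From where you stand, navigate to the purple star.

turn left 171°, forward 1.4 m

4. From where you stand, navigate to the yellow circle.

turn right 79°, forward 4.3 m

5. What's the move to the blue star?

turn left 77°, forward 7.5 m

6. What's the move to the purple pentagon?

turn right 116°, forward 4.7 m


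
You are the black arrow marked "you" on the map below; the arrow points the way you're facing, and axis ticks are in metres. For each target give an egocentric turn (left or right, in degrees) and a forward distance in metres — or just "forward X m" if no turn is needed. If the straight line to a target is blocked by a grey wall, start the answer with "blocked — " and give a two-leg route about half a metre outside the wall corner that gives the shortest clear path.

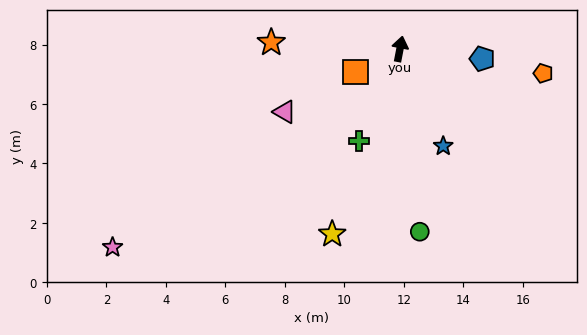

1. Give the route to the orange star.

turn left 98°, forward 4.3 m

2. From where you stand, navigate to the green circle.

turn right 163°, forward 6.2 m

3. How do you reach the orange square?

turn left 129°, forward 1.7 m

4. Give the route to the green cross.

turn left 167°, forward 3.4 m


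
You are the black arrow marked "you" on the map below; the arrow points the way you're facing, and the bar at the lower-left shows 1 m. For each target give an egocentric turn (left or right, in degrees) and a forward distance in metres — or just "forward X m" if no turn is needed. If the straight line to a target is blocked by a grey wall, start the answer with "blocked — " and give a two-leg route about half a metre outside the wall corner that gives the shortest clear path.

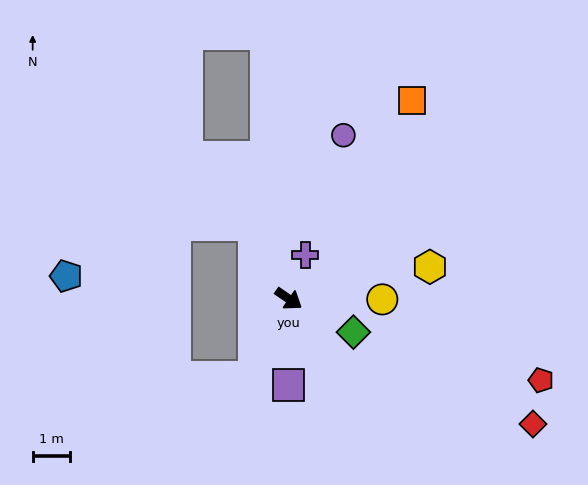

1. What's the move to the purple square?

turn right 55°, forward 2.3 m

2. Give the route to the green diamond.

turn left 7°, forward 2.0 m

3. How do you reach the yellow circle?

turn left 34°, forward 2.5 m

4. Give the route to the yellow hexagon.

turn left 47°, forward 3.9 m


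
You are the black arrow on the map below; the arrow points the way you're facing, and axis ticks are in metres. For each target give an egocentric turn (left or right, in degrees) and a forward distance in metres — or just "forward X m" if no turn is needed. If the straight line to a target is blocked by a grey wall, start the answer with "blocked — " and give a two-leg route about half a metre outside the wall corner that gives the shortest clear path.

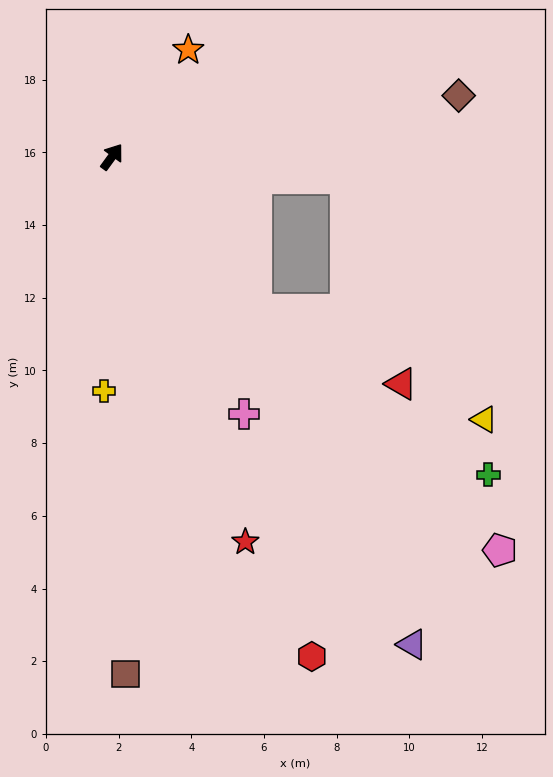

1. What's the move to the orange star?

forward 3.6 m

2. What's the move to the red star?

turn right 125°, forward 11.2 m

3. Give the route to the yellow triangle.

blocked — turn right 59°, forward 6.4 m, then turn right 55°, forward 7.6 m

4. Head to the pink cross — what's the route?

turn right 117°, forward 8.0 m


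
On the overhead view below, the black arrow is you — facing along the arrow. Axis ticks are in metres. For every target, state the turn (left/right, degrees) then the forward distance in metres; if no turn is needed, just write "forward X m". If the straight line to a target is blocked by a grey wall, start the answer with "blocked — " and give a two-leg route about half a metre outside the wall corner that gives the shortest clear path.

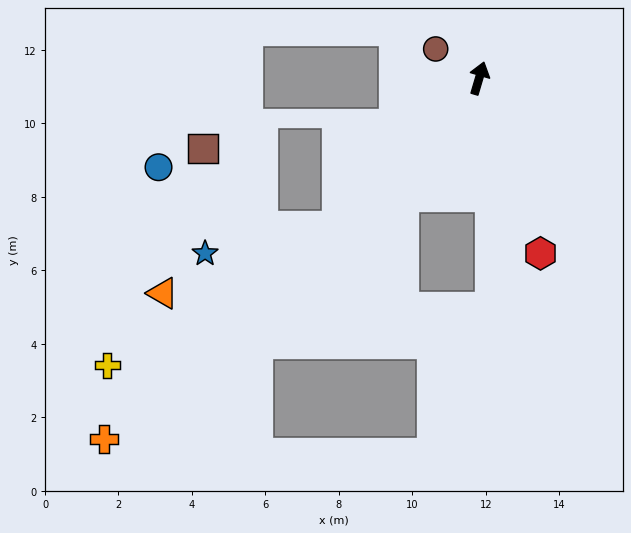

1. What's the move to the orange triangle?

blocked — turn left 153°, forward 5.6 m, then turn right 26°, forward 5.1 m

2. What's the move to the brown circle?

turn left 73°, forward 1.4 m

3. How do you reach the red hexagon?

turn right 144°, forward 5.1 m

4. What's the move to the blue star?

blocked — turn left 153°, forward 5.6 m, then turn right 35°, forward 3.7 m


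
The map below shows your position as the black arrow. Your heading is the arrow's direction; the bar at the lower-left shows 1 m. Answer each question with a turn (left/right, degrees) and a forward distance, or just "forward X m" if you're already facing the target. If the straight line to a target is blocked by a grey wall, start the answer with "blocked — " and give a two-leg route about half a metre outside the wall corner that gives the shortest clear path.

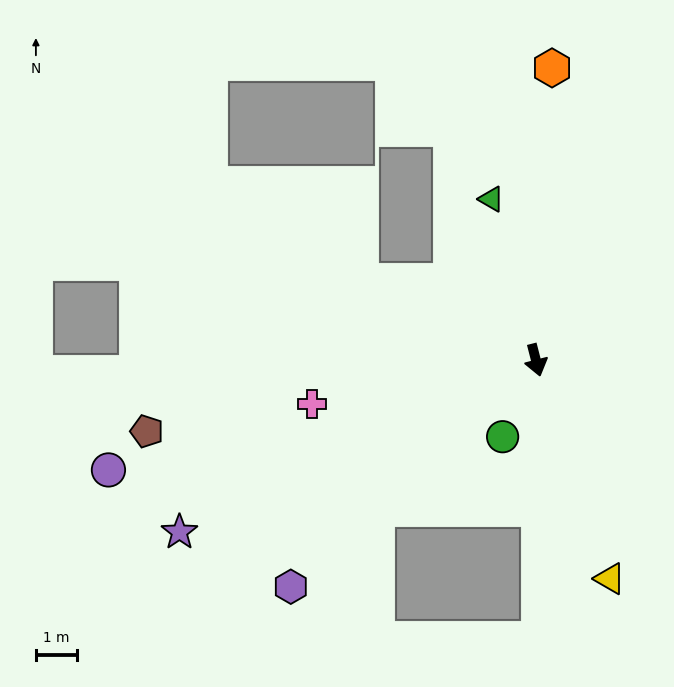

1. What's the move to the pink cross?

turn right 93°, forward 5.5 m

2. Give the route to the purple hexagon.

turn right 62°, forward 8.0 m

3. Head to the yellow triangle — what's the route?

turn left 4°, forward 5.5 m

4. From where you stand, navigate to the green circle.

turn right 38°, forward 2.0 m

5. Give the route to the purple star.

turn right 79°, forward 9.5 m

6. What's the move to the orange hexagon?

turn left 162°, forward 7.0 m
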